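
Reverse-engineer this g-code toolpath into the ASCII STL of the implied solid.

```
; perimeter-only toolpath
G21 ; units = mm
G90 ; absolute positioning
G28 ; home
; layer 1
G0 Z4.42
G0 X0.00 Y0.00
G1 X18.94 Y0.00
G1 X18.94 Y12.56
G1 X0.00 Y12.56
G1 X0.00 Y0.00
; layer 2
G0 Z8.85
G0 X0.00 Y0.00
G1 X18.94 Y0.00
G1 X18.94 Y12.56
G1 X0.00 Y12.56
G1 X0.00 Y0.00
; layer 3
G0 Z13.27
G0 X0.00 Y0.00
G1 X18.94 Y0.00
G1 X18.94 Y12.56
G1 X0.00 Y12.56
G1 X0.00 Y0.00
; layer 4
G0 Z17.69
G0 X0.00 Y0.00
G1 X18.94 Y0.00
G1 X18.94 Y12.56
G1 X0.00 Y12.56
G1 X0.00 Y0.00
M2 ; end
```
solid part
  facet normal 0.0000 0.0000 -1.0000
    outer loop
      vertex 18.94 12.56 0.00
      vertex 18.94 0.00 0.00
      vertex 0.00 0.00 0.00
    endloop
  endfacet
  facet normal 0.0000 0.0000 -1.0000
    outer loop
      vertex 0.00 12.56 0.00
      vertex 18.94 12.56 0.00
      vertex 0.00 0.00 0.00
    endloop
  endfacet
  facet normal 0.0000 0.0000 1.0000
    outer loop
      vertex 0.00 0.00 17.69
      vertex 18.94 0.00 17.69
      vertex 18.94 12.56 17.69
    endloop
  endfacet
  facet normal 0.0000 0.0000 1.0000
    outer loop
      vertex 0.00 0.00 17.69
      vertex 18.94 12.56 17.69
      vertex 0.00 12.56 17.69
    endloop
  endfacet
  facet normal 0.0000 -1.0000 0.0000
    outer loop
      vertex 0.00 0.00 0.00
      vertex 18.94 0.00 0.00
      vertex 18.94 0.00 17.69
    endloop
  endfacet
  facet normal 0.0000 -1.0000 0.0000
    outer loop
      vertex 0.00 0.00 0.00
      vertex 18.94 0.00 17.69
      vertex 0.00 0.00 17.69
    endloop
  endfacet
  facet normal 0.0000 1.0000 0.0000
    outer loop
      vertex 18.94 12.56 17.69
      vertex 18.94 12.56 0.00
      vertex 0.00 12.56 0.00
    endloop
  endfacet
  facet normal 0.0000 1.0000 0.0000
    outer loop
      vertex 0.00 12.56 17.69
      vertex 18.94 12.56 17.69
      vertex 0.00 12.56 0.00
    endloop
  endfacet
  facet normal -1.0000 0.0000 0.0000
    outer loop
      vertex 0.00 12.56 17.69
      vertex 0.00 12.56 0.00
      vertex 0.00 0.00 0.00
    endloop
  endfacet
  facet normal -1.0000 0.0000 0.0000
    outer loop
      vertex 0.00 0.00 17.69
      vertex 0.00 12.56 17.69
      vertex 0.00 0.00 0.00
    endloop
  endfacet
  facet normal 1.0000 0.0000 0.0000
    outer loop
      vertex 18.94 0.00 0.00
      vertex 18.94 12.56 0.00
      vertex 18.94 12.56 17.69
    endloop
  endfacet
  facet normal 1.0000 0.0000 0.0000
    outer loop
      vertex 18.94 0.00 0.00
      vertex 18.94 12.56 17.69
      vertex 18.94 0.00 17.69
    endloop
  endfacet
endsolid part

The G0 Z moves step by Δz≈4.42 mm. Every layer's G1 loop is the same polygon, so the solid is a straight extrusion of it from z=0 to z≈17.7. Closing with flat bottom and top caps and triangulating gives 12 facets — a rectangular box, roughly 18.9 × 12.6 mm footprint and 17.7 mm tall.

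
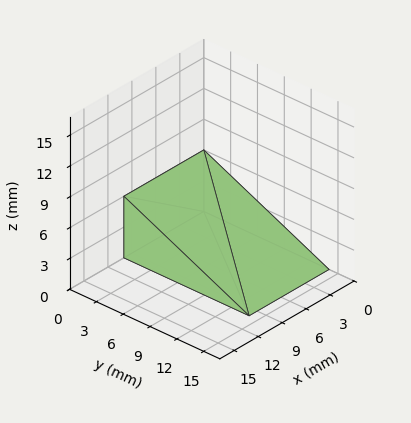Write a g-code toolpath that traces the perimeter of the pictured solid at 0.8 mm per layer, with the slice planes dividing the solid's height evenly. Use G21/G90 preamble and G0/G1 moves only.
Reading the render: the shape is a wedge (ramp): 10 × 14 mm base, rising to 6 mm along the y=0 edge and sloping linearly to z=0 at y=14 (dimensions read to the nearest mm from the axis ticks). For the g-code, the solid's height is divided into equal slices at the stated Δz and each level perimeter traced with G1 moves after a G0 lift.

; perimeter-only toolpath
G21 ; units = mm
G90 ; absolute positioning
G28 ; home
; layer 1
G0 Z0.8
G0 X0.0 Y0.0
G1 X10.0 Y0.0
G1 X10.0 Y12.2
G1 X0.0 Y12.2
G1 X0.0 Y0.0
; layer 2
G0 Z1.5
G0 X0.0 Y0.0
G1 X10.0 Y0.0
G1 X10.0 Y10.5
G1 X0.0 Y10.5
G1 X0.0 Y0.0
; layer 3
G0 Z2.2
G0 X0.0 Y0.0
G1 X10.0 Y0.0
G1 X10.0 Y8.8
G1 X0.0 Y8.8
G1 X0.0 Y0.0
; layer 4
G0 Z3.0
G0 X0.0 Y0.0
G1 X10.0 Y0.0
G1 X10.0 Y7.0
G1 X0.0 Y7.0
G1 X0.0 Y0.0
; layer 5
G0 Z3.8
G0 X0.0 Y0.0
G1 X10.0 Y0.0
G1 X10.0 Y5.2
G1 X0.0 Y5.2
G1 X0.0 Y0.0
; layer 6
G0 Z4.5
G0 X0.0 Y0.0
G1 X10.0 Y0.0
G1 X10.0 Y3.5
G1 X0.0 Y3.5
G1 X0.0 Y0.0
; layer 7
G0 Z5.2
G0 X0.0 Y0.0
G1 X10.0 Y0.0
G1 X10.0 Y1.8
G1 X0.0 Y1.8
G1 X0.0 Y0.0
M2 ; end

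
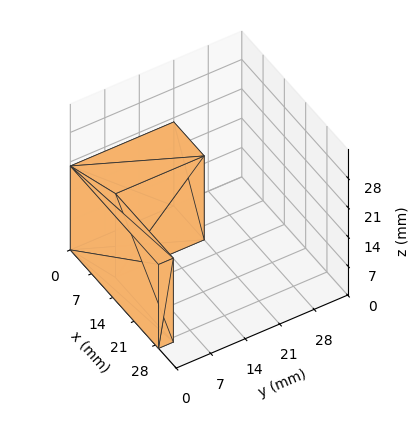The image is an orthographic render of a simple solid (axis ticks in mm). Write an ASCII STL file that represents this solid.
Reading the render: the shape is an L-shaped prism: outer 29 × 21 mm, arm thicknesses ≈ 3 mm (horizontal) and 10 mm (vertical), extruded 20 mm in z (dimensions read to the nearest mm from the axis ticks). For the STL, each face is triangulated and given an outward normal.

solid part
  facet normal 0.0000 0.0000 -1.0000
    outer loop
      vertex 29.00 3.00 0.00
      vertex 29.00 0.00 0.00
      vertex 0.00 0.00 0.00
    endloop
  endfacet
  facet normal 0.0000 0.0000 -1.0000
    outer loop
      vertex 10.00 3.00 0.00
      vertex 29.00 3.00 0.00
      vertex 0.00 0.00 0.00
    endloop
  endfacet
  facet normal 0.0000 0.0000 -1.0000
    outer loop
      vertex 10.00 21.00 0.00
      vertex 10.00 3.00 0.00
      vertex 0.00 0.00 0.00
    endloop
  endfacet
  facet normal 0.0000 0.0000 -1.0000
    outer loop
      vertex 0.00 21.00 0.00
      vertex 10.00 21.00 0.00
      vertex 0.00 0.00 0.00
    endloop
  endfacet
  facet normal 0.0000 0.0000 1.0000
    outer loop
      vertex 0.00 0.00 20.00
      vertex 29.00 0.00 20.00
      vertex 29.00 3.00 20.00
    endloop
  endfacet
  facet normal 0.0000 0.0000 1.0000
    outer loop
      vertex 0.00 0.00 20.00
      vertex 29.00 3.00 20.00
      vertex 10.00 3.00 20.00
    endloop
  endfacet
  facet normal 0.0000 0.0000 1.0000
    outer loop
      vertex 0.00 0.00 20.00
      vertex 10.00 3.00 20.00
      vertex 10.00 21.00 20.00
    endloop
  endfacet
  facet normal 0.0000 0.0000 1.0000
    outer loop
      vertex 0.00 0.00 20.00
      vertex 10.00 21.00 20.00
      vertex 0.00 21.00 20.00
    endloop
  endfacet
  facet normal 0.0000 -1.0000 0.0000
    outer loop
      vertex 0.00 0.00 0.00
      vertex 29.00 0.00 0.00
      vertex 29.00 0.00 20.00
    endloop
  endfacet
  facet normal 0.0000 -1.0000 0.0000
    outer loop
      vertex 0.00 0.00 0.00
      vertex 29.00 0.00 20.00
      vertex 0.00 0.00 20.00
    endloop
  endfacet
  facet normal 1.0000 0.0000 0.0000
    outer loop
      vertex 29.00 0.00 0.00
      vertex 29.00 3.00 0.00
      vertex 29.00 3.00 20.00
    endloop
  endfacet
  facet normal 1.0000 0.0000 0.0000
    outer loop
      vertex 29.00 0.00 0.00
      vertex 29.00 3.00 20.00
      vertex 29.00 0.00 20.00
    endloop
  endfacet
  facet normal 0.0000 1.0000 0.0000
    outer loop
      vertex 29.00 3.00 0.00
      vertex 10.00 3.00 0.00
      vertex 10.00 3.00 20.00
    endloop
  endfacet
  facet normal 0.0000 1.0000 0.0000
    outer loop
      vertex 29.00 3.00 0.00
      vertex 10.00 3.00 20.00
      vertex 29.00 3.00 20.00
    endloop
  endfacet
  facet normal 1.0000 0.0000 0.0000
    outer loop
      vertex 10.00 3.00 0.00
      vertex 10.00 21.00 0.00
      vertex 10.00 21.00 20.00
    endloop
  endfacet
  facet normal 1.0000 0.0000 0.0000
    outer loop
      vertex 10.00 3.00 0.00
      vertex 10.00 21.00 20.00
      vertex 10.00 3.00 20.00
    endloop
  endfacet
  facet normal 0.0000 1.0000 0.0000
    outer loop
      vertex 10.00 21.00 0.00
      vertex 0.00 21.00 0.00
      vertex 0.00 21.00 20.00
    endloop
  endfacet
  facet normal 0.0000 1.0000 0.0000
    outer loop
      vertex 10.00 21.00 0.00
      vertex 0.00 21.00 20.00
      vertex 10.00 21.00 20.00
    endloop
  endfacet
  facet normal -1.0000 0.0000 0.0000
    outer loop
      vertex 0.00 21.00 0.00
      vertex 0.00 0.00 0.00
      vertex 0.00 0.00 20.00
    endloop
  endfacet
  facet normal -1.0000 0.0000 0.0000
    outer loop
      vertex 0.00 21.00 0.00
      vertex 0.00 0.00 20.00
      vertex 0.00 21.00 20.00
    endloop
  endfacet
endsolid part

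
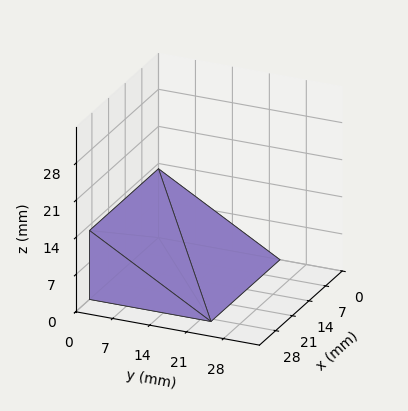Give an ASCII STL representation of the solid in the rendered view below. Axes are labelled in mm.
Reading the render: the shape is a wedge (ramp): 29 × 23 mm base, rising to 13 mm along the y=0 edge and sloping linearly to z=0 at y=23 (dimensions read to the nearest mm from the axis ticks). For the STL, each face is triangulated and given an outward normal.

solid part
  facet normal 0.0000 0.0000 -1.0000
    outer loop
      vertex 29.000 23.000 0.000
      vertex 29.000 0.000 0.000
      vertex 0.000 0.000 0.000
    endloop
  endfacet
  facet normal 0.0000 0.0000 -1.0000
    outer loop
      vertex 0.000 23.000 0.000
      vertex 29.000 23.000 0.000
      vertex 0.000 0.000 0.000
    endloop
  endfacet
  facet normal 0.0000 -1.0000 0.0000
    outer loop
      vertex 0.000 0.000 0.000
      vertex 29.000 0.000 0.000
      vertex 29.000 0.000 13.000
    endloop
  endfacet
  facet normal 0.0000 -1.0000 0.0000
    outer loop
      vertex 0.000 0.000 0.000
      vertex 29.000 0.000 13.000
      vertex 0.000 0.000 13.000
    endloop
  endfacet
  facet normal 0.0000 0.4921 0.8706
    outer loop
      vertex 0.000 0.000 13.000
      vertex 29.000 0.000 13.000
      vertex 29.000 23.000 0.000
    endloop
  endfacet
  facet normal 0.0000 0.4921 0.8706
    outer loop
      vertex 0.000 0.000 13.000
      vertex 29.000 23.000 0.000
      vertex 0.000 23.000 0.000
    endloop
  endfacet
  facet normal -1.0000 0.0000 0.0000
    outer loop
      vertex 0.000 0.000 13.000
      vertex 0.000 23.000 0.000
      vertex 0.000 0.000 0.000
    endloop
  endfacet
  facet normal 1.0000 0.0000 0.0000
    outer loop
      vertex 29.000 0.000 0.000
      vertex 29.000 23.000 0.000
      vertex 29.000 0.000 13.000
    endloop
  endfacet
endsolid part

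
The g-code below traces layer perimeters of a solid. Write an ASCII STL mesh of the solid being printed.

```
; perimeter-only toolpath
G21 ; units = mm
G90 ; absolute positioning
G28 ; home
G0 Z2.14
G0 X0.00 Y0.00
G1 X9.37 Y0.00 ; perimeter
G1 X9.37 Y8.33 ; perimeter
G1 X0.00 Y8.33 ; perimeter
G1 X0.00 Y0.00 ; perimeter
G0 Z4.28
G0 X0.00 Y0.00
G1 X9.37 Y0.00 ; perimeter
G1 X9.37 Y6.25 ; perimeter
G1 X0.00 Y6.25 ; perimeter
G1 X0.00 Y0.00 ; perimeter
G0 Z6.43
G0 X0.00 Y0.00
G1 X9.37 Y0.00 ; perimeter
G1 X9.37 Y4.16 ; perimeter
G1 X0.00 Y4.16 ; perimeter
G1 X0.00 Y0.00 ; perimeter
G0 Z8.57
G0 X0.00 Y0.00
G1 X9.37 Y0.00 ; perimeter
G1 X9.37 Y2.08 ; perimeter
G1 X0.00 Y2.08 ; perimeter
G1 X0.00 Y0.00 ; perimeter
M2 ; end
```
solid part
  facet normal 0.0000 0.0000 -1.0000
    outer loop
      vertex 9.37 10.41 0.00
      vertex 9.37 0.00 0.00
      vertex 0.00 0.00 0.00
    endloop
  endfacet
  facet normal 0.0000 0.0000 -1.0000
    outer loop
      vertex 0.00 10.41 0.00
      vertex 9.37 10.41 0.00
      vertex 0.00 0.00 0.00
    endloop
  endfacet
  facet normal 0.0000 -1.0000 0.0000
    outer loop
      vertex 0.00 0.00 0.00
      vertex 9.37 0.00 0.00
      vertex 9.37 0.00 10.71
    endloop
  endfacet
  facet normal 0.0000 -1.0000 0.0000
    outer loop
      vertex 0.00 0.00 0.00
      vertex 9.37 0.00 10.71
      vertex 0.00 0.00 10.71
    endloop
  endfacet
  facet normal 0.0000 0.7171 0.6970
    outer loop
      vertex 0.00 0.00 10.71
      vertex 9.37 0.00 10.71
      vertex 9.37 10.41 0.00
    endloop
  endfacet
  facet normal 0.0000 0.7171 0.6970
    outer loop
      vertex 0.00 0.00 10.71
      vertex 9.37 10.41 0.00
      vertex 0.00 10.41 0.00
    endloop
  endfacet
  facet normal -1.0000 0.0000 0.0000
    outer loop
      vertex 0.00 0.00 10.71
      vertex 0.00 10.41 0.00
      vertex 0.00 0.00 0.00
    endloop
  endfacet
  facet normal 1.0000 0.0000 0.0000
    outer loop
      vertex 9.37 0.00 0.00
      vertex 9.37 10.41 0.00
      vertex 9.37 0.00 10.71
    endloop
  endfacet
endsolid part

The G0 Z moves step by Δz≈2.14 mm. The G1 loops shrink linearly with z, so the solid tapers from its base footprint up to z≈10.7. Closing with a flat bottom cap and the tapered top and triangulating gives 8 facets — a wedge (ramp): 9.37 × 10.4 mm base, rising to 10.7 mm along the y=0 edge and sloping linearly to z=0 at y=10.4.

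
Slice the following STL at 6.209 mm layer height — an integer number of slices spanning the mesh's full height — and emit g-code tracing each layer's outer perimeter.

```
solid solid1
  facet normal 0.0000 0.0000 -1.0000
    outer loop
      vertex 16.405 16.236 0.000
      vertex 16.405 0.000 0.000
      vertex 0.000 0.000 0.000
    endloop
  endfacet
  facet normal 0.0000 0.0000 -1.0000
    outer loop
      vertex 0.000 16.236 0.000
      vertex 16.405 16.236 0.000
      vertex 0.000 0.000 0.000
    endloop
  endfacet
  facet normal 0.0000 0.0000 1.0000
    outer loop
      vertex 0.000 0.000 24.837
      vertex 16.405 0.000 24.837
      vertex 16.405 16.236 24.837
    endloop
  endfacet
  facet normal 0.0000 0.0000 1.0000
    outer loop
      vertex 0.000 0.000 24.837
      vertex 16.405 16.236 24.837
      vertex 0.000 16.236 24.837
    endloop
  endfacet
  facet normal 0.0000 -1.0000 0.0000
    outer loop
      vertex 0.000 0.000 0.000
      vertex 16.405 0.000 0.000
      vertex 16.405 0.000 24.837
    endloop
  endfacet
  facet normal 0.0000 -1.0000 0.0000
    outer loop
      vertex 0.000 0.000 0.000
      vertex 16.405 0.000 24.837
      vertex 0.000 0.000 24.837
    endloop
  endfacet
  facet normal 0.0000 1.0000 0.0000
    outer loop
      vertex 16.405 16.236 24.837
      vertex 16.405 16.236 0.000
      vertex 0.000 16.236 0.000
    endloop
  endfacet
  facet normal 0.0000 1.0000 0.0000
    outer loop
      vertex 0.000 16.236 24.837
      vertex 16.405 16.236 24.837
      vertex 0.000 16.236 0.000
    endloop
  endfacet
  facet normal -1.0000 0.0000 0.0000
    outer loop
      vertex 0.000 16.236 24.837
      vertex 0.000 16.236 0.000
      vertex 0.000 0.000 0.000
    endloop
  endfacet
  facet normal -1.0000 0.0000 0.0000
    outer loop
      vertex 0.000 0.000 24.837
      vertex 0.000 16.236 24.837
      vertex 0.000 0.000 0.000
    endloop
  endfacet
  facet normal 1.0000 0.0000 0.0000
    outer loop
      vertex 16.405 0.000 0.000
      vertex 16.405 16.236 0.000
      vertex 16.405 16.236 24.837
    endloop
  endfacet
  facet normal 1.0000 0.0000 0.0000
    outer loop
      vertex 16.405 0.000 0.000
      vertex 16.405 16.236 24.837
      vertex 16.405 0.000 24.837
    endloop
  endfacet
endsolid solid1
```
; perimeter-only toolpath
G21 ; units = mm
G90 ; absolute positioning
G28 ; home
; layer 1
G0 Z6.209
G0 X0.000 Y0.000
G1 X16.405 Y0.000
G1 X16.405 Y16.236
G1 X0.000 Y16.236
G1 X0.000 Y0.000
; layer 2
G0 Z12.418
G0 X0.000 Y0.000
G1 X16.405 Y0.000
G1 X16.405 Y16.236
G1 X0.000 Y16.236
G1 X0.000 Y0.000
; layer 3
G0 Z18.628
G0 X0.000 Y0.000
G1 X16.405 Y0.000
G1 X16.405 Y16.236
G1 X0.000 Y16.236
G1 X0.000 Y0.000
; layer 4
G0 Z24.837
G0 X0.000 Y0.000
G1 X16.405 Y0.000
G1 X16.405 Y16.236
G1 X0.000 Y16.236
G1 X0.000 Y0.000
M2 ; end

The solid is a rectangular box, roughly 16.4 × 16.2 mm footprint and 24.8 mm tall. Slicing at Δz = 6.209 mm — 4 equal slices spanning the solid's height, so layer i sits at z = i·h/4 — gives 4 non-empty perimeters. Each is a 4-segment closed polygon; G0 lifts to the layer z and rapids to the start vertex, then G1 traces the edges.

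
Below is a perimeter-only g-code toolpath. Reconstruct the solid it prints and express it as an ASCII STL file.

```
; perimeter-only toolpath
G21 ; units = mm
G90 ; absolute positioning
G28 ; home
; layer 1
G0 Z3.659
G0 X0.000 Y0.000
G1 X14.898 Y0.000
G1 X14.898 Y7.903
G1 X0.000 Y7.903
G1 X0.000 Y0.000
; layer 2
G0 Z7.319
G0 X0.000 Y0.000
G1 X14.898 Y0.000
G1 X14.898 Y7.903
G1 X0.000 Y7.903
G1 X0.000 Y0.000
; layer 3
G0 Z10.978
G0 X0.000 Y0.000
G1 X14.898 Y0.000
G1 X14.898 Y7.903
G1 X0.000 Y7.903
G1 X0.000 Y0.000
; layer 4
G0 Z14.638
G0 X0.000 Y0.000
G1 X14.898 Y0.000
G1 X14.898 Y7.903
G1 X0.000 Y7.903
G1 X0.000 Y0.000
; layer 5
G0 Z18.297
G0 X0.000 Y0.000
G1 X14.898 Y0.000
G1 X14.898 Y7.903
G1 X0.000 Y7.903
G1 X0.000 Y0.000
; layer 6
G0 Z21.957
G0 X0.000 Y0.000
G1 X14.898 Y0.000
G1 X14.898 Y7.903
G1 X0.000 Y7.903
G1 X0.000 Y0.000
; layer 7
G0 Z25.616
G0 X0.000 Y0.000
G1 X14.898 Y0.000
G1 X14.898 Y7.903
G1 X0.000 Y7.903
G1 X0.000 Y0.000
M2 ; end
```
solid part
  facet normal 0.0000 0.0000 -1.0000
    outer loop
      vertex 14.898 7.903 0.000
      vertex 14.898 0.000 0.000
      vertex 0.000 0.000 0.000
    endloop
  endfacet
  facet normal 0.0000 0.0000 -1.0000
    outer loop
      vertex 0.000 7.903 0.000
      vertex 14.898 7.903 0.000
      vertex 0.000 0.000 0.000
    endloop
  endfacet
  facet normal 0.0000 0.0000 1.0000
    outer loop
      vertex 0.000 0.000 25.616
      vertex 14.898 0.000 25.616
      vertex 14.898 7.903 25.616
    endloop
  endfacet
  facet normal 0.0000 0.0000 1.0000
    outer loop
      vertex 0.000 0.000 25.616
      vertex 14.898 7.903 25.616
      vertex 0.000 7.903 25.616
    endloop
  endfacet
  facet normal 0.0000 -1.0000 0.0000
    outer loop
      vertex 0.000 0.000 0.000
      vertex 14.898 0.000 0.000
      vertex 14.898 0.000 25.616
    endloop
  endfacet
  facet normal 0.0000 -1.0000 0.0000
    outer loop
      vertex 0.000 0.000 0.000
      vertex 14.898 0.000 25.616
      vertex 0.000 0.000 25.616
    endloop
  endfacet
  facet normal 0.0000 1.0000 0.0000
    outer loop
      vertex 14.898 7.903 25.616
      vertex 14.898 7.903 0.000
      vertex 0.000 7.903 0.000
    endloop
  endfacet
  facet normal 0.0000 1.0000 0.0000
    outer loop
      vertex 0.000 7.903 25.616
      vertex 14.898 7.903 25.616
      vertex 0.000 7.903 0.000
    endloop
  endfacet
  facet normal -1.0000 0.0000 0.0000
    outer loop
      vertex 0.000 7.903 25.616
      vertex 0.000 7.903 0.000
      vertex 0.000 0.000 0.000
    endloop
  endfacet
  facet normal -1.0000 0.0000 0.0000
    outer loop
      vertex 0.000 0.000 25.616
      vertex 0.000 7.903 25.616
      vertex 0.000 0.000 0.000
    endloop
  endfacet
  facet normal 1.0000 0.0000 0.0000
    outer loop
      vertex 14.898 0.000 0.000
      vertex 14.898 7.903 0.000
      vertex 14.898 7.903 25.616
    endloop
  endfacet
  facet normal 1.0000 0.0000 0.0000
    outer loop
      vertex 14.898 0.000 0.000
      vertex 14.898 7.903 25.616
      vertex 14.898 0.000 25.616
    endloop
  endfacet
endsolid part

The G0 Z moves step by Δz≈3.659 mm. Every layer's G1 loop is the same polygon, so the solid is a straight extrusion of it from z=0 to z≈25.6. Closing with flat bottom and top caps and triangulating gives 12 facets — a rectangular box, roughly 14.9 × 7.9 mm footprint and 25.6 mm tall.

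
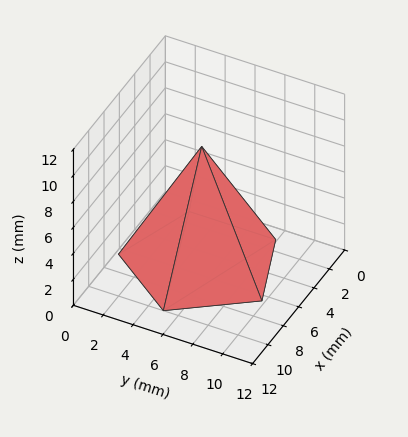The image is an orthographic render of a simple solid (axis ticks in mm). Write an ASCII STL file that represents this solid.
Reading the render: the shape is a regular 5-sided pyramid, base circumscribed radius ≈ 5 mm, apex at z ≈ 9 mm (dimensions read to the nearest mm from the axis ticks). For the STL, each face is triangulated and given an outward normal.

solid part
  facet normal 0.0000 0.0000 -1.0000
    outer loop
      vertex 1.0 7.9 0.0
      vertex 6.5 9.8 0.0
      vertex 10.0 5.0 0.0
    endloop
  endfacet
  facet normal 0.0000 0.0000 -1.0000
    outer loop
      vertex 1.0 2.1 0.0
      vertex 1.0 7.9 0.0
      vertex 10.0 5.0 0.0
    endloop
  endfacet
  facet normal 0.0000 0.0000 -1.0000
    outer loop
      vertex 6.5 0.2 0.0
      vertex 1.0 2.1 0.0
      vertex 10.0 5.0 0.0
    endloop
  endfacet
  facet normal 0.7371 0.5375 0.4095
    outer loop
      vertex 10.0 5.0 0.0
      vertex 6.5 9.8 0.0
      vertex 5.0 5.0 9.0
    endloop
  endfacet
  facet normal -0.2978 0.8620 0.4101
    outer loop
      vertex 6.5 9.8 0.0
      vertex 1.0 7.9 0.0
      vertex 5.0 5.0 9.0
    endloop
  endfacet
  facet normal -0.9138 0.0000 0.4061
    outer loop
      vertex 1.0 7.9 0.0
      vertex 1.0 2.1 0.0
      vertex 5.0 5.0 9.0
    endloop
  endfacet
  facet normal -0.2978 -0.8620 0.4101
    outer loop
      vertex 1.0 2.1 0.0
      vertex 6.5 0.2 0.0
      vertex 5.0 5.0 9.0
    endloop
  endfacet
  facet normal 0.7371 -0.5375 0.4095
    outer loop
      vertex 6.5 0.2 0.0
      vertex 10.0 5.0 0.0
      vertex 5.0 5.0 9.0
    endloop
  endfacet
endsolid part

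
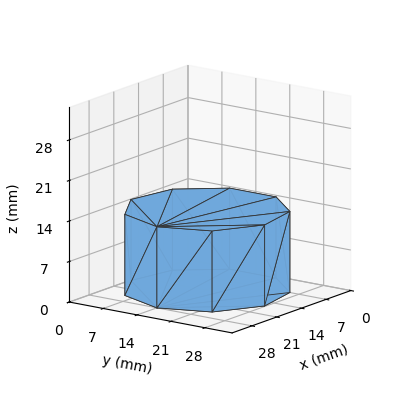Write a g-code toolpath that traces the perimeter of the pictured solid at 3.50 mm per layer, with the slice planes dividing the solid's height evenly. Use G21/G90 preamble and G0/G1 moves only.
Reading the render: the shape is a regular 9-sided prism (a cylinder approximated with 9 flat sides), circumscribed radius ≈ 14 mm, height ≈ 14 mm (dimensions read to the nearest mm from the axis ticks). For the g-code, the solid's height is divided into equal slices at the stated Δz and each level perimeter traced with G1 moves after a G0 lift.

; perimeter-only toolpath
G21 ; units = mm
G90 ; absolute positioning
G28 ; home
; layer 1
G0 Z3.50
G0 X28.00 Y14.00
G1 X24.72 Y23.00
G1 X16.43 Y27.79
G1 X7.00 Y26.12
G1 X0.84 Y18.79
G1 X0.84 Y9.21
G1 X7.00 Y1.88
G1 X16.43 Y0.21
G1 X24.72 Y5.00
G1 X28.00 Y14.00
; layer 2
G0 Z7.00
G0 X28.00 Y14.00
G1 X24.72 Y23.00
G1 X16.43 Y27.79
G1 X7.00 Y26.12
G1 X0.84 Y18.79
G1 X0.84 Y9.21
G1 X7.00 Y1.88
G1 X16.43 Y0.21
G1 X24.72 Y5.00
G1 X28.00 Y14.00
; layer 3
G0 Z10.50
G0 X28.00 Y14.00
G1 X24.72 Y23.00
G1 X16.43 Y27.79
G1 X7.00 Y26.12
G1 X0.84 Y18.79
G1 X0.84 Y9.21
G1 X7.00 Y1.88
G1 X16.43 Y0.21
G1 X24.72 Y5.00
G1 X28.00 Y14.00
; layer 4
G0 Z14.00
G0 X28.00 Y14.00
G1 X24.72 Y23.00
G1 X16.43 Y27.79
G1 X7.00 Y26.12
G1 X0.84 Y18.79
G1 X0.84 Y9.21
G1 X7.00 Y1.88
G1 X16.43 Y0.21
G1 X24.72 Y5.00
G1 X28.00 Y14.00
M2 ; end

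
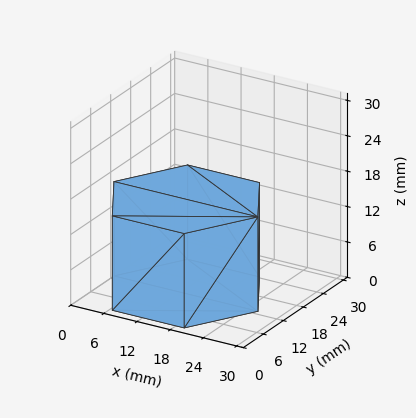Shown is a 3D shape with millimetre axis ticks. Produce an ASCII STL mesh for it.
Reading the render: the shape is a regular 6-sided prism (a cylinder approximated with 6 flat sides), circumscribed radius ≈ 13 mm, height ≈ 16 mm (dimensions read to the nearest mm from the axis ticks). For the STL, each face is triangulated and given an outward normal.

solid part
  facet normal 0.0000 0.0000 -1.0000
    outer loop
      vertex 6.5 24.3 0.0
      vertex 19.5 24.3 0.0
      vertex 26.0 13.0 0.0
    endloop
  endfacet
  facet normal 0.0000 0.0000 -1.0000
    outer loop
      vertex 0.0 13.0 0.0
      vertex 6.5 24.3 0.0
      vertex 26.0 13.0 0.0
    endloop
  endfacet
  facet normal 0.0000 0.0000 -1.0000
    outer loop
      vertex 6.5 1.7 0.0
      vertex 0.0 13.0 0.0
      vertex 26.0 13.0 0.0
    endloop
  endfacet
  facet normal 0.0000 0.0000 -1.0000
    outer loop
      vertex 19.5 1.7 0.0
      vertex 6.5 1.7 0.0
      vertex 26.0 13.0 0.0
    endloop
  endfacet
  facet normal 0.0000 0.0000 1.0000
    outer loop
      vertex 26.0 13.0 16.0
      vertex 19.5 24.3 16.0
      vertex 6.5 24.3 16.0
    endloop
  endfacet
  facet normal 0.0000 0.0000 1.0000
    outer loop
      vertex 26.0 13.0 16.0
      vertex 6.5 24.3 16.0
      vertex 0.0 13.0 16.0
    endloop
  endfacet
  facet normal 0.0000 0.0000 1.0000
    outer loop
      vertex 26.0 13.0 16.0
      vertex 0.0 13.0 16.0
      vertex 6.5 1.7 16.0
    endloop
  endfacet
  facet normal 0.0000 0.0000 1.0000
    outer loop
      vertex 26.0 13.0 16.0
      vertex 6.5 1.7 16.0
      vertex 19.5 1.7 16.0
    endloop
  endfacet
  facet normal 0.8668 0.4986 0.0000
    outer loop
      vertex 26.0 13.0 0.0
      vertex 19.5 24.3 0.0
      vertex 19.5 24.3 16.0
    endloop
  endfacet
  facet normal 0.8668 0.4986 0.0000
    outer loop
      vertex 26.0 13.0 0.0
      vertex 19.5 24.3 16.0
      vertex 26.0 13.0 16.0
    endloop
  endfacet
  facet normal 0.0000 1.0000 0.0000
    outer loop
      vertex 19.5 24.3 0.0
      vertex 6.5 24.3 0.0
      vertex 6.5 24.3 16.0
    endloop
  endfacet
  facet normal 0.0000 1.0000 0.0000
    outer loop
      vertex 19.5 24.3 0.0
      vertex 6.5 24.3 16.0
      vertex 19.5 24.3 16.0
    endloop
  endfacet
  facet normal -0.8668 0.4986 0.0000
    outer loop
      vertex 6.5 24.3 0.0
      vertex 0.0 13.0 0.0
      vertex 0.0 13.0 16.0
    endloop
  endfacet
  facet normal -0.8668 0.4986 0.0000
    outer loop
      vertex 6.5 24.3 0.0
      vertex 0.0 13.0 16.0
      vertex 6.5 24.3 16.0
    endloop
  endfacet
  facet normal -0.8668 -0.4986 0.0000
    outer loop
      vertex 0.0 13.0 0.0
      vertex 6.5 1.7 0.0
      vertex 6.5 1.7 16.0
    endloop
  endfacet
  facet normal -0.8668 -0.4986 0.0000
    outer loop
      vertex 0.0 13.0 0.0
      vertex 6.5 1.7 16.0
      vertex 0.0 13.0 16.0
    endloop
  endfacet
  facet normal 0.0000 -1.0000 0.0000
    outer loop
      vertex 6.5 1.7 0.0
      vertex 19.5 1.7 0.0
      vertex 19.5 1.7 16.0
    endloop
  endfacet
  facet normal 0.0000 -1.0000 0.0000
    outer loop
      vertex 6.5 1.7 0.0
      vertex 19.5 1.7 16.0
      vertex 6.5 1.7 16.0
    endloop
  endfacet
  facet normal 0.8668 -0.4986 0.0000
    outer loop
      vertex 19.5 1.7 0.0
      vertex 26.0 13.0 0.0
      vertex 26.0 13.0 16.0
    endloop
  endfacet
  facet normal 0.8668 -0.4986 0.0000
    outer loop
      vertex 19.5 1.7 0.0
      vertex 26.0 13.0 16.0
      vertex 19.5 1.7 16.0
    endloop
  endfacet
endsolid part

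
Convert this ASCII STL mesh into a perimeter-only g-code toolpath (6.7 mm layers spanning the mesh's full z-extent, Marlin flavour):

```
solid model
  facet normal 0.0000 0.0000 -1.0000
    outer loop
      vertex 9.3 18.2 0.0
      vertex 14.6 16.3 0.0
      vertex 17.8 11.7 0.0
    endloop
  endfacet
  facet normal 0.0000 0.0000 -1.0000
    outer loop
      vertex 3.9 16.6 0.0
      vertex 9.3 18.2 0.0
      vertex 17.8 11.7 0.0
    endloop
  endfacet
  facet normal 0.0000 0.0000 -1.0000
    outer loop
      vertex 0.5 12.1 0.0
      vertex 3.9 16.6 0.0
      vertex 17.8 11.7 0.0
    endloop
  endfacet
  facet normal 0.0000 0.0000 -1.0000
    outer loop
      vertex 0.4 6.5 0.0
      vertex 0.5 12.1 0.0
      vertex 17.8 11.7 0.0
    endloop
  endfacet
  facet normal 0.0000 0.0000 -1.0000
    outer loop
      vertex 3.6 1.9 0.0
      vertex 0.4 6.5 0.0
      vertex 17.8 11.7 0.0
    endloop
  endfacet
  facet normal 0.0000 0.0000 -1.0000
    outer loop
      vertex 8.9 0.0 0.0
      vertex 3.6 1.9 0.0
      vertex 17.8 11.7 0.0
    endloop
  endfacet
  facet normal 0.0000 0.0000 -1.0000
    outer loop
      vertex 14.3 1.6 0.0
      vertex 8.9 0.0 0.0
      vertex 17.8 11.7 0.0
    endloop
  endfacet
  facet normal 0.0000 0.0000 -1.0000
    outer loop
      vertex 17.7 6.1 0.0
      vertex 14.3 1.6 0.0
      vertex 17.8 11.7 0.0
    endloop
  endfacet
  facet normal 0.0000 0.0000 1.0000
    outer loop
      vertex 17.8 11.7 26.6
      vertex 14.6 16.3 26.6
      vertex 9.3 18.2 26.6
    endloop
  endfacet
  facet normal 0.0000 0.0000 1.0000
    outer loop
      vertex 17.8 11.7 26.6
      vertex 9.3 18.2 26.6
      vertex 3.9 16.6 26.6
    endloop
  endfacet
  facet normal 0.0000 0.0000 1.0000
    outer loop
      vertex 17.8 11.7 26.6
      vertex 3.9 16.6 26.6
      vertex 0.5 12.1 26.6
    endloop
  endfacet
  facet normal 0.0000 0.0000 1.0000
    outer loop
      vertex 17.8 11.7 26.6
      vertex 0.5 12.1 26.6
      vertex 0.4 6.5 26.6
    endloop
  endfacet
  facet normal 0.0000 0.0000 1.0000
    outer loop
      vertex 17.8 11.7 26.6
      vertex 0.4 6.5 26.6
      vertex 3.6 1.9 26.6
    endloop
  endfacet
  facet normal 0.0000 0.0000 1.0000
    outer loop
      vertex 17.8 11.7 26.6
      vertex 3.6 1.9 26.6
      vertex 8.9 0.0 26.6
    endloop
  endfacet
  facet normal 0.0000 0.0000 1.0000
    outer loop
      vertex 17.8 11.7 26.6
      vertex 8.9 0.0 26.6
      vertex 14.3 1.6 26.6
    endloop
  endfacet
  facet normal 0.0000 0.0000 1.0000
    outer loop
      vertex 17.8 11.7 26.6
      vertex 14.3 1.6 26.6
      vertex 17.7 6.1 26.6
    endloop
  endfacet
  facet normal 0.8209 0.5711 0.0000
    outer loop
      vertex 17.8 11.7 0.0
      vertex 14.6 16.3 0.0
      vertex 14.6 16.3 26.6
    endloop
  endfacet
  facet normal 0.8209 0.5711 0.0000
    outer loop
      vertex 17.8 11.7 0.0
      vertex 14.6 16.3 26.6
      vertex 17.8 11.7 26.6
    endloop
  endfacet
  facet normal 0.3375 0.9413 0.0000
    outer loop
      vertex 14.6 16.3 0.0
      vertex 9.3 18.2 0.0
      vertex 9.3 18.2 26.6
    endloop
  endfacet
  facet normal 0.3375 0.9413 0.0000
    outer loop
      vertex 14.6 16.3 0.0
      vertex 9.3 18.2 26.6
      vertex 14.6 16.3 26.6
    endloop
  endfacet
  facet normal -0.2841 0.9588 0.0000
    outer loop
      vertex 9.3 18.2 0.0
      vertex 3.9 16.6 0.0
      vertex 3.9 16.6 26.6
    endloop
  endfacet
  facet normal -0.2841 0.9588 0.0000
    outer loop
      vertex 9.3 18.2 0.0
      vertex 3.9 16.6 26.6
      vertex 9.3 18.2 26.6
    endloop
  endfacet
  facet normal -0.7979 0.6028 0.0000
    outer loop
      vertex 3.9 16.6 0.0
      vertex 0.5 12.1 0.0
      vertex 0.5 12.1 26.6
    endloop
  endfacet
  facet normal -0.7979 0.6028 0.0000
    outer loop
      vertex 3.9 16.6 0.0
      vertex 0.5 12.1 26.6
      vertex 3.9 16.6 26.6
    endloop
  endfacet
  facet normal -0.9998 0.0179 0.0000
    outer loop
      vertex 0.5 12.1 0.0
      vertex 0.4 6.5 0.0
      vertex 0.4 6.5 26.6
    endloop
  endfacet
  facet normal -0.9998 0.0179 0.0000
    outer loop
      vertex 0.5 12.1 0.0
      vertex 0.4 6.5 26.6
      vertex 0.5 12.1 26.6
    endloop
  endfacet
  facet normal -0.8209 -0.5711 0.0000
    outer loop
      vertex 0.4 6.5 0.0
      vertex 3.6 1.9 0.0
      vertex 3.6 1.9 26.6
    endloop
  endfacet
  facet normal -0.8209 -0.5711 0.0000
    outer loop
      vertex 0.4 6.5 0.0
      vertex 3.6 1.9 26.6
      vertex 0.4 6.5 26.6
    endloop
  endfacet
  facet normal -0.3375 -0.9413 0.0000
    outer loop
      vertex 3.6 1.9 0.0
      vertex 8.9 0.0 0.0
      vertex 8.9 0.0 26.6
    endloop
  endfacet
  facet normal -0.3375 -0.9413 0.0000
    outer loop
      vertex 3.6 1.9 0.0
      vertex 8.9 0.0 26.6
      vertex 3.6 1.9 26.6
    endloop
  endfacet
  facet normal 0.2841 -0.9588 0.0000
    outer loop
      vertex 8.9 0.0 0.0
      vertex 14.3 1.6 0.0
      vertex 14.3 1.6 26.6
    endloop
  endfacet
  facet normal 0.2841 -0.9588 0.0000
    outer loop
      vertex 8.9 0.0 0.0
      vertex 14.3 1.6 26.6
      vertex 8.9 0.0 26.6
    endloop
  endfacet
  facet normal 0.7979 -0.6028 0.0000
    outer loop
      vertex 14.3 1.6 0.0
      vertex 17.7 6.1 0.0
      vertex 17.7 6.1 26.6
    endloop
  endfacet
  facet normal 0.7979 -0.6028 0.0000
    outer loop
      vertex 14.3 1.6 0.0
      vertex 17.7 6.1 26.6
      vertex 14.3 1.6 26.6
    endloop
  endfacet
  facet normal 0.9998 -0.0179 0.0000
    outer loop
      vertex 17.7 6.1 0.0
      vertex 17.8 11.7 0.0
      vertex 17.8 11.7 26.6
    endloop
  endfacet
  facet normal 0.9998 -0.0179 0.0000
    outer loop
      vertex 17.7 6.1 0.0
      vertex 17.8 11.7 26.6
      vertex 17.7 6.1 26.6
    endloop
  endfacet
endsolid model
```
; perimeter-only toolpath
G21 ; units = mm
G90 ; absolute positioning
G28 ; home
; layer 1
G0 Z6.7
G0 X17.8 Y11.7
G1 X14.6 Y16.3
G1 X9.3 Y18.2
G1 X3.9 Y16.6
G1 X0.5 Y12.1
G1 X0.4 Y6.5
G1 X3.6 Y1.9
G1 X8.9 Y0.0
G1 X14.3 Y1.6
G1 X17.7 Y6.1
G1 X17.8 Y11.7
; layer 2
G0 Z13.3
G0 X17.8 Y11.7
G1 X14.6 Y16.3
G1 X9.3 Y18.2
G1 X3.9 Y16.6
G1 X0.5 Y12.1
G1 X0.4 Y6.5
G1 X3.6 Y1.9
G1 X8.9 Y0.0
G1 X14.3 Y1.6
G1 X17.7 Y6.1
G1 X17.8 Y11.7
; layer 3
G0 Z20.0
G0 X17.8 Y11.7
G1 X14.6 Y16.3
G1 X9.3 Y18.2
G1 X3.9 Y16.6
G1 X0.5 Y12.1
G1 X0.4 Y6.5
G1 X3.6 Y1.9
G1 X8.9 Y0.0
G1 X14.3 Y1.6
G1 X17.7 Y6.1
G1 X17.8 Y11.7
; layer 4
G0 Z26.6
G0 X17.8 Y11.7
G1 X14.6 Y16.3
G1 X9.3 Y18.2
G1 X3.9 Y16.6
G1 X0.5 Y12.1
G1 X0.4 Y6.5
G1 X3.6 Y1.9
G1 X8.9 Y0.0
G1 X14.3 Y1.6
G1 X17.7 Y6.1
G1 X17.8 Y11.7
M2 ; end

The solid is a regular 10-sided prism (a cylinder approximated with 10 flat sides), circumscribed radius ≈ 9.1 mm, height ≈ 26.6 mm. Slicing at Δz = 6.7 mm — 4 equal slices spanning the solid's height, so layer i sits at z = i·h/4 — gives 4 non-empty perimeters. Each is a 10-segment closed polygon; G0 lifts to the layer z and rapids to the start vertex, then G1 traces the edges.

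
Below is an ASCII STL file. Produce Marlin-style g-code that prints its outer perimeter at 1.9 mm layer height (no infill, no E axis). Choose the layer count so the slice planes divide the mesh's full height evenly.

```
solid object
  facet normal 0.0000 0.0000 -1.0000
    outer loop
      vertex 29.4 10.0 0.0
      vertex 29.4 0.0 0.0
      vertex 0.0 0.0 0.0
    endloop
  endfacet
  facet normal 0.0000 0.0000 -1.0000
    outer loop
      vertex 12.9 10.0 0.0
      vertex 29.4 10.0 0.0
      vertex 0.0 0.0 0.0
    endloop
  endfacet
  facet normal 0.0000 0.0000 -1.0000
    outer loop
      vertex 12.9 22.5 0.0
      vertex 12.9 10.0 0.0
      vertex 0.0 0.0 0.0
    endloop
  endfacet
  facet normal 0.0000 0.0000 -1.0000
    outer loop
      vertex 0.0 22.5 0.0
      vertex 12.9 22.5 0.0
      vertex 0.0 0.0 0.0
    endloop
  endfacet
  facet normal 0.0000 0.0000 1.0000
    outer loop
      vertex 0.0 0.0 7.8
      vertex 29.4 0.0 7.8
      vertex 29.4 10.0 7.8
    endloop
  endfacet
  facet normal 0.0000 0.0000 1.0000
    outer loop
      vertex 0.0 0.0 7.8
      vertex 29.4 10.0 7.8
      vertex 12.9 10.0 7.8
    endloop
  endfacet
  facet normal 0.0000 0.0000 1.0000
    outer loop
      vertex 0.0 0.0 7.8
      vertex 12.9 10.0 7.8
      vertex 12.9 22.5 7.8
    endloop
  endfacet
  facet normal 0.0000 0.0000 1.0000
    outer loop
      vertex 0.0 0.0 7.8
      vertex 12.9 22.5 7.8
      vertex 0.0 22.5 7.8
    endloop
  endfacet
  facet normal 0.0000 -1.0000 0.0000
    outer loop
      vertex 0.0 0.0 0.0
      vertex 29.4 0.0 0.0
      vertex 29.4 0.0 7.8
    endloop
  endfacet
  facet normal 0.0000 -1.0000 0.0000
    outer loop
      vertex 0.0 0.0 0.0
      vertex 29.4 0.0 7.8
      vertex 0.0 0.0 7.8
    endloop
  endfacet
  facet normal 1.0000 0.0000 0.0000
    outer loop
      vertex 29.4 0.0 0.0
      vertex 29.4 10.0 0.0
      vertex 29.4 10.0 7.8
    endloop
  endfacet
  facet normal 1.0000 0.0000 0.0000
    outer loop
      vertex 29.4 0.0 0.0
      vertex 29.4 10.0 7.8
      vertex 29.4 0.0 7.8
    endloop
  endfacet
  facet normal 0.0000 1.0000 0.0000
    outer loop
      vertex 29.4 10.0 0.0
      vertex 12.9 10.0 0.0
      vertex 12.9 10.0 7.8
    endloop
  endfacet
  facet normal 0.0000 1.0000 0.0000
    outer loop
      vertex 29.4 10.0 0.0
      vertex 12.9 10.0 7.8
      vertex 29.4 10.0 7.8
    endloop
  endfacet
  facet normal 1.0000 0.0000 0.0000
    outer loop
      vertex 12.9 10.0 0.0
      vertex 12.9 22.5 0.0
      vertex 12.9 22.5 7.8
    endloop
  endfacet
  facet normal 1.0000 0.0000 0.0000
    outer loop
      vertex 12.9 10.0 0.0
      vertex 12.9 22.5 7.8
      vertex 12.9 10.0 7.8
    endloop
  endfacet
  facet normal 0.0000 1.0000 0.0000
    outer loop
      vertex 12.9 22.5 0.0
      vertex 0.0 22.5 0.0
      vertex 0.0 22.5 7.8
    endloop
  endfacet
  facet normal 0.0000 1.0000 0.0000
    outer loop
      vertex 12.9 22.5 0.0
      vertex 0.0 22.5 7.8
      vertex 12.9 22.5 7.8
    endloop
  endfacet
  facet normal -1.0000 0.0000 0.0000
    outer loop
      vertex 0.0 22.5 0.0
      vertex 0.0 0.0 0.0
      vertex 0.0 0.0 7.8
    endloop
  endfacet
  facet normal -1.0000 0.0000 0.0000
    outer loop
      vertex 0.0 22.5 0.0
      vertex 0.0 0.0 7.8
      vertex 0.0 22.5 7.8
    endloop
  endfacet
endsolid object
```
; perimeter-only toolpath
G21 ; units = mm
G90 ; absolute positioning
G28 ; home
; layer 1
G0 Z1.9
G0 X0.0 Y0.0
G1 X29.4 Y0.0
G1 X29.4 Y10.0
G1 X12.9 Y10.0
G1 X12.9 Y22.5
G1 X0.0 Y22.5
G1 X0.0 Y0.0
; layer 2
G0 Z3.9
G0 X0.0 Y0.0
G1 X29.4 Y0.0
G1 X29.4 Y10.0
G1 X12.9 Y10.0
G1 X12.9 Y22.5
G1 X0.0 Y22.5
G1 X0.0 Y0.0
; layer 3
G0 Z5.8
G0 X0.0 Y0.0
G1 X29.4 Y0.0
G1 X29.4 Y10.0
G1 X12.9 Y10.0
G1 X12.9 Y22.5
G1 X0.0 Y22.5
G1 X0.0 Y0.0
; layer 4
G0 Z7.8
G0 X0.0 Y0.0
G1 X29.4 Y0.0
G1 X29.4 Y10.0
G1 X12.9 Y10.0
G1 X12.9 Y22.5
G1 X0.0 Y22.5
G1 X0.0 Y0.0
M2 ; end

The solid is an L-shaped prism: outer 29.4 × 22.5 mm, arm thicknesses ≈ 10 mm (horizontal) and 12.9 mm (vertical), extruded 7.8 mm in z. Slicing at Δz = 1.9 mm — 4 equal slices spanning the solid's height, so layer i sits at z = i·h/4 — gives 4 non-empty perimeters. Each is a 6-segment closed polygon; G0 lifts to the layer z and rapids to the start vertex, then G1 traces the edges.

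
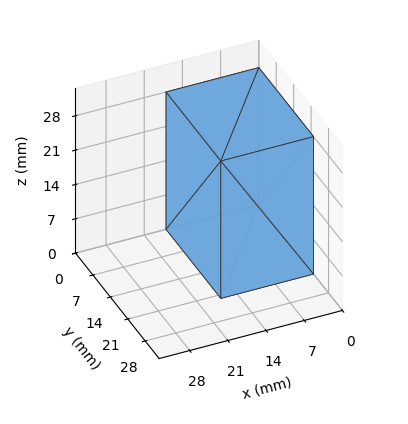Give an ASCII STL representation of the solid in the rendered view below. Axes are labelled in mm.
Reading the render: the shape is a rectangular box, roughly 17 × 22 mm footprint and 28 mm tall (dimensions read to the nearest mm from the axis ticks). For the STL, each face is triangulated and given an outward normal.

solid part
  facet normal 0.0000 0.0000 -1.0000
    outer loop
      vertex 17.0 22.0 0.0
      vertex 17.0 0.0 0.0
      vertex 0.0 0.0 0.0
    endloop
  endfacet
  facet normal 0.0000 0.0000 -1.0000
    outer loop
      vertex 0.0 22.0 0.0
      vertex 17.0 22.0 0.0
      vertex 0.0 0.0 0.0
    endloop
  endfacet
  facet normal 0.0000 0.0000 1.0000
    outer loop
      vertex 0.0 0.0 28.0
      vertex 17.0 0.0 28.0
      vertex 17.0 22.0 28.0
    endloop
  endfacet
  facet normal 0.0000 0.0000 1.0000
    outer loop
      vertex 0.0 0.0 28.0
      vertex 17.0 22.0 28.0
      vertex 0.0 22.0 28.0
    endloop
  endfacet
  facet normal 0.0000 -1.0000 0.0000
    outer loop
      vertex 0.0 0.0 0.0
      vertex 17.0 0.0 0.0
      vertex 17.0 0.0 28.0
    endloop
  endfacet
  facet normal 0.0000 -1.0000 0.0000
    outer loop
      vertex 0.0 0.0 0.0
      vertex 17.0 0.0 28.0
      vertex 0.0 0.0 28.0
    endloop
  endfacet
  facet normal 0.0000 1.0000 0.0000
    outer loop
      vertex 17.0 22.0 28.0
      vertex 17.0 22.0 0.0
      vertex 0.0 22.0 0.0
    endloop
  endfacet
  facet normal 0.0000 1.0000 0.0000
    outer loop
      vertex 0.0 22.0 28.0
      vertex 17.0 22.0 28.0
      vertex 0.0 22.0 0.0
    endloop
  endfacet
  facet normal -1.0000 0.0000 0.0000
    outer loop
      vertex 0.0 22.0 28.0
      vertex 0.0 22.0 0.0
      vertex 0.0 0.0 0.0
    endloop
  endfacet
  facet normal -1.0000 0.0000 0.0000
    outer loop
      vertex 0.0 0.0 28.0
      vertex 0.0 22.0 28.0
      vertex 0.0 0.0 0.0
    endloop
  endfacet
  facet normal 1.0000 0.0000 0.0000
    outer loop
      vertex 17.0 0.0 0.0
      vertex 17.0 22.0 0.0
      vertex 17.0 22.0 28.0
    endloop
  endfacet
  facet normal 1.0000 0.0000 0.0000
    outer loop
      vertex 17.0 0.0 0.0
      vertex 17.0 22.0 28.0
      vertex 17.0 0.0 28.0
    endloop
  endfacet
endsolid part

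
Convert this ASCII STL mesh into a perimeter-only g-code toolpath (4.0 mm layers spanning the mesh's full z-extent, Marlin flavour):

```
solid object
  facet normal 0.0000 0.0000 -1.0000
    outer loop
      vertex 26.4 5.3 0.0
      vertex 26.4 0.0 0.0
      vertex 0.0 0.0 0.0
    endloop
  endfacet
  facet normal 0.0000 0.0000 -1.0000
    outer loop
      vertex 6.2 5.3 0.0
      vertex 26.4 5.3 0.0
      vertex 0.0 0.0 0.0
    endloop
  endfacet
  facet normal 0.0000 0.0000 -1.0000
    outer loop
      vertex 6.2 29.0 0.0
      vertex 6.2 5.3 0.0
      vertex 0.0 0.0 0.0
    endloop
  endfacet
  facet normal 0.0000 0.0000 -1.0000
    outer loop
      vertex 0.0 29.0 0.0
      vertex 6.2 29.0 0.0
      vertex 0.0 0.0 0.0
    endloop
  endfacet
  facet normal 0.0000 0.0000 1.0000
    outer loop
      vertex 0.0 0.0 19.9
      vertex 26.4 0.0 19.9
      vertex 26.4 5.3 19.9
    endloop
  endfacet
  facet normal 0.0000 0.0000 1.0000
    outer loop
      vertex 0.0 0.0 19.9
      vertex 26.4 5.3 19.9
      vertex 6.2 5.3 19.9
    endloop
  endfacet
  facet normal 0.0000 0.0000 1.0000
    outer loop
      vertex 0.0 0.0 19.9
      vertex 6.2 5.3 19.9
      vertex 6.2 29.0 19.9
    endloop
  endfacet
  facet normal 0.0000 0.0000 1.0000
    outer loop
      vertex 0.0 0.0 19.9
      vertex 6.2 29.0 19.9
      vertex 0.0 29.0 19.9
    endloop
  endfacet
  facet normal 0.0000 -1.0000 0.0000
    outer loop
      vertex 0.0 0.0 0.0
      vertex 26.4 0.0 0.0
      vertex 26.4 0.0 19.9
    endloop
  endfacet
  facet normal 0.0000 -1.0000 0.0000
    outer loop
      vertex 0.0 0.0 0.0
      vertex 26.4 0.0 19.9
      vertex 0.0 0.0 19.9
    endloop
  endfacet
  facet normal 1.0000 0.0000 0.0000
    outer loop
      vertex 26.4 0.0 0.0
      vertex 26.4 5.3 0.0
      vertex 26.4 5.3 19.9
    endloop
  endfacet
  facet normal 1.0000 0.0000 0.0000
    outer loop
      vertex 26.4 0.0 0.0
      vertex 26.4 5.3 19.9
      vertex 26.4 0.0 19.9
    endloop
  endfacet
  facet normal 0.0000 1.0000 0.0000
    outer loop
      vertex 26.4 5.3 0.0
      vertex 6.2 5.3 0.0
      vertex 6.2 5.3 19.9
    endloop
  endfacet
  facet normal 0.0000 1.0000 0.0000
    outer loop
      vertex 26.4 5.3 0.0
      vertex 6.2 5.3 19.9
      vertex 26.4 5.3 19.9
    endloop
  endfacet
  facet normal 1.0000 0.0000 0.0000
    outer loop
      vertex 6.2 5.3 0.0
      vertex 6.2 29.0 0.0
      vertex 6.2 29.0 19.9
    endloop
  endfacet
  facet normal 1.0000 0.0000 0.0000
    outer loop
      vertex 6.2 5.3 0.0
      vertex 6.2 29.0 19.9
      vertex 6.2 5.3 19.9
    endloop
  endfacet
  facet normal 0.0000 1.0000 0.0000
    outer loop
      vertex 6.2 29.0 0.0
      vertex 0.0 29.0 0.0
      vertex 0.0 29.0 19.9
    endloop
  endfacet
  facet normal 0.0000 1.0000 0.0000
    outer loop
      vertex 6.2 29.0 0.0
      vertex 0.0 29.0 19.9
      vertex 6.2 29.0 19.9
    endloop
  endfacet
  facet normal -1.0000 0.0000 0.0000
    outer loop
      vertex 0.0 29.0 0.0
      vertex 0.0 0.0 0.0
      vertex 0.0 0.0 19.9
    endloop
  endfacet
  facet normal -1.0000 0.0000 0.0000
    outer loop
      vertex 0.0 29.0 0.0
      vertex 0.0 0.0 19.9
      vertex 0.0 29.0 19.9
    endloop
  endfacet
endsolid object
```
; perimeter-only toolpath
G21 ; units = mm
G90 ; absolute positioning
G28 ; home
; layer 1
G0 Z4.0
G0 X0.0 Y0.0
G1 X26.4 Y0.0
G1 X26.4 Y5.3
G1 X6.2 Y5.3
G1 X6.2 Y29.0
G1 X0.0 Y29.0
G1 X0.0 Y0.0
; layer 2
G0 Z8.0
G0 X0.0 Y0.0
G1 X26.4 Y0.0
G1 X26.4 Y5.3
G1 X6.2 Y5.3
G1 X6.2 Y29.0
G1 X0.0 Y29.0
G1 X0.0 Y0.0
; layer 3
G0 Z11.9
G0 X0.0 Y0.0
G1 X26.4 Y0.0
G1 X26.4 Y5.3
G1 X6.2 Y5.3
G1 X6.2 Y29.0
G1 X0.0 Y29.0
G1 X0.0 Y0.0
; layer 4
G0 Z15.9
G0 X0.0 Y0.0
G1 X26.4 Y0.0
G1 X26.4 Y5.3
G1 X6.2 Y5.3
G1 X6.2 Y29.0
G1 X0.0 Y29.0
G1 X0.0 Y0.0
; layer 5
G0 Z19.9
G0 X0.0 Y0.0
G1 X26.4 Y0.0
G1 X26.4 Y5.3
G1 X6.2 Y5.3
G1 X6.2 Y29.0
G1 X0.0 Y29.0
G1 X0.0 Y0.0
M2 ; end

The solid is an L-shaped prism: outer 26.4 × 29 mm, arm thicknesses ≈ 5.3 mm (horizontal) and 6.2 mm (vertical), extruded 19.9 mm in z. Slicing at Δz = 4.0 mm — 5 equal slices spanning the solid's height, so layer i sits at z = i·h/5 — gives 5 non-empty perimeters. Each is a 6-segment closed polygon; G0 lifts to the layer z and rapids to the start vertex, then G1 traces the edges.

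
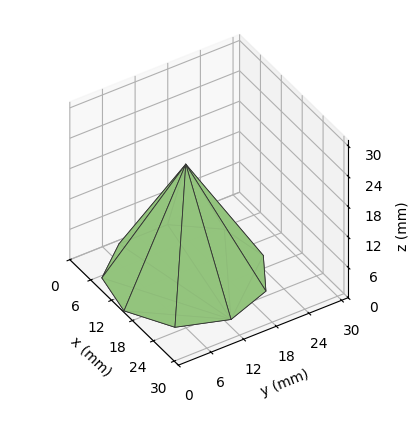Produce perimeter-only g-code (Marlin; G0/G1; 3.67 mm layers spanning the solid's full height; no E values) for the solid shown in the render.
Reading the render: the shape is a regular 9-sided pyramid, base circumscribed radius ≈ 13 mm, apex at z ≈ 22 mm (dimensions read to the nearest mm from the axis ticks). For the g-code, the solid's height is divided into equal slices at the stated Δz and each level perimeter traced with G1 moves after a G0 lift.

; perimeter-only toolpath
G21 ; units = mm
G90 ; absolute positioning
G28 ; home
; layer 1
G0 Z3.67
G0 X23.83 Y13.00
G1 X21.30 Y19.97
G1 X14.88 Y23.67
G1 X7.58 Y22.38
G1 X2.82 Y16.71
G1 X2.82 Y9.29
G1 X7.58 Y3.62
G1 X14.88 Y2.33
G1 X21.30 Y6.03
G1 X23.83 Y13.00
; layer 2
G0 Z7.33
G0 X21.67 Y13.00
G1 X19.64 Y18.57
G1 X14.51 Y21.53
G1 X8.67 Y20.51
G1 X4.85 Y15.97
G1 X4.85 Y10.03
G1 X8.67 Y5.49
G1 X14.51 Y4.47
G1 X19.64 Y7.43
G1 X21.67 Y13.00
; layer 3
G0 Z11.00
G0 X19.50 Y13.00
G1 X17.98 Y17.18
G1 X14.13 Y19.40
G1 X9.75 Y18.63
G1 X6.89 Y15.22
G1 X6.89 Y10.78
G1 X9.75 Y7.37
G1 X14.13 Y6.60
G1 X17.98 Y8.82
G1 X19.50 Y13.00
; layer 4
G0 Z14.67
G0 X17.33 Y13.00
G1 X16.32 Y15.79
G1 X13.75 Y17.27
G1 X10.83 Y16.75
G1 X8.93 Y14.48
G1 X8.93 Y11.52
G1 X10.83 Y9.25
G1 X13.75 Y8.73
G1 X16.32 Y10.21
G1 X17.33 Y13.00
; layer 5
G0 Z18.33
G0 X15.17 Y13.00
G1 X14.66 Y14.39
G1 X13.38 Y15.13
G1 X11.92 Y14.88
G1 X10.96 Y13.74
G1 X10.96 Y12.26
G1 X11.92 Y11.12
G1 X13.38 Y10.87
G1 X14.66 Y11.61
G1 X15.17 Y13.00
M2 ; end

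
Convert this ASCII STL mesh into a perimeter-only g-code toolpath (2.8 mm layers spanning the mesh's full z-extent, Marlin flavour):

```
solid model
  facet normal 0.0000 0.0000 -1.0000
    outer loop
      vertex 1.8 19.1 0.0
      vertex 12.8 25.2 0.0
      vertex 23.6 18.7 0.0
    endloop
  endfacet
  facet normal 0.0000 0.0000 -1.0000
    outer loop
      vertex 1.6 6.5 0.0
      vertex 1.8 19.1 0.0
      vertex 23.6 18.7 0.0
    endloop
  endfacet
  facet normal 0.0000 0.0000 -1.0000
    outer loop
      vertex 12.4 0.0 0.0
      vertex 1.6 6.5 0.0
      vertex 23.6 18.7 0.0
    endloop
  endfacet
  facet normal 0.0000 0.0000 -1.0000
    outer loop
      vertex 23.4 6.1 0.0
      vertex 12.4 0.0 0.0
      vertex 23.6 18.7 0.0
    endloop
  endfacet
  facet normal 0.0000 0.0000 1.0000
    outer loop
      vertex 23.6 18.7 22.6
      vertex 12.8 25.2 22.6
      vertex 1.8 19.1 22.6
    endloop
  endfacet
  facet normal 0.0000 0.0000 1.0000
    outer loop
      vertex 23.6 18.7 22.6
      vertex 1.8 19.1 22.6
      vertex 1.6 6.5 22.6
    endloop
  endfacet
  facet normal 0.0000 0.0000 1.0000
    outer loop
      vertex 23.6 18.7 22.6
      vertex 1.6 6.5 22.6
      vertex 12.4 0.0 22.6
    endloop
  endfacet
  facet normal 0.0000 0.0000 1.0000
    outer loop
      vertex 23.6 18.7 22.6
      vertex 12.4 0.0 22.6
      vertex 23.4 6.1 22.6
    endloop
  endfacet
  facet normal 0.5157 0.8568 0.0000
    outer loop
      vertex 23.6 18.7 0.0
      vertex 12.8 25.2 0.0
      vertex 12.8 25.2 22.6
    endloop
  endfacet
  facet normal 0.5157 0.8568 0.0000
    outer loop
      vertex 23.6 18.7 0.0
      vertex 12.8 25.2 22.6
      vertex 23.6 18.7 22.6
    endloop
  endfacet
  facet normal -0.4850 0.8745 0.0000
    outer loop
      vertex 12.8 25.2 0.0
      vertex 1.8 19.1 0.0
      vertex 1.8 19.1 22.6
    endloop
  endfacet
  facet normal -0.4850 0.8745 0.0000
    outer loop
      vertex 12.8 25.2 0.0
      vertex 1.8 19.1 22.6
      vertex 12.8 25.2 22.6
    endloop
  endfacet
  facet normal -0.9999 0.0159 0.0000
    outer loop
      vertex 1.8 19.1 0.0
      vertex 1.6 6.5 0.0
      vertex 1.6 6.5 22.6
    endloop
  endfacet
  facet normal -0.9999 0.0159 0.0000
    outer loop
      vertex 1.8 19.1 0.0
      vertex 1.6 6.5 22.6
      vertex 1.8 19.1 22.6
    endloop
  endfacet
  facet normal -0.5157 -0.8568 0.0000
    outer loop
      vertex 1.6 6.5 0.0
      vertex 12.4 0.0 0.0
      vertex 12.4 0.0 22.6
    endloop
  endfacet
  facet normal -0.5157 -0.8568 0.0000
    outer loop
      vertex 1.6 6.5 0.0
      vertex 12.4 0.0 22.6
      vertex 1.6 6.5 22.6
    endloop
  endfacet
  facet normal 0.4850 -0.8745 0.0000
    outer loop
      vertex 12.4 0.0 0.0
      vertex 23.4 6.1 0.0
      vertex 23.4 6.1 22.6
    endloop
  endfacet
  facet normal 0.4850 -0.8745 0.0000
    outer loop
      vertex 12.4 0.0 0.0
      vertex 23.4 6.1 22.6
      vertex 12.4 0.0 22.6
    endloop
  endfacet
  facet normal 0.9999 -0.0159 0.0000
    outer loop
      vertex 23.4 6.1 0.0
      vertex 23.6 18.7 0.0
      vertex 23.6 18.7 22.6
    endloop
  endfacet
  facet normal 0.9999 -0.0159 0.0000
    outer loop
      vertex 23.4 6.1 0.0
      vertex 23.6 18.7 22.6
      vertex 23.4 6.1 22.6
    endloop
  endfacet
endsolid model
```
; perimeter-only toolpath
G21 ; units = mm
G90 ; absolute positioning
G28 ; home
; layer 1
G0 Z2.8
G0 X23.6 Y18.7
G1 X12.8 Y25.2
G1 X1.8 Y19.1
G1 X1.6 Y6.5
G1 X12.4 Y0.0
G1 X23.4 Y6.1
G1 X23.6 Y18.7
; layer 2
G0 Z5.7
G0 X23.6 Y18.7
G1 X12.8 Y25.2
G1 X1.8 Y19.1
G1 X1.6 Y6.5
G1 X12.4 Y0.0
G1 X23.4 Y6.1
G1 X23.6 Y18.7
; layer 3
G0 Z8.5
G0 X23.6 Y18.7
G1 X12.8 Y25.2
G1 X1.8 Y19.1
G1 X1.6 Y6.5
G1 X12.4 Y0.0
G1 X23.4 Y6.1
G1 X23.6 Y18.7
; layer 4
G0 Z11.3
G0 X23.6 Y18.7
G1 X12.8 Y25.2
G1 X1.8 Y19.1
G1 X1.6 Y6.5
G1 X12.4 Y0.0
G1 X23.4 Y6.1
G1 X23.6 Y18.7
; layer 5
G0 Z14.1
G0 X23.6 Y18.7
G1 X12.8 Y25.2
G1 X1.8 Y19.1
G1 X1.6 Y6.5
G1 X12.4 Y0.0
G1 X23.4 Y6.1
G1 X23.6 Y18.7
; layer 6
G0 Z17.0
G0 X23.6 Y18.7
G1 X12.8 Y25.2
G1 X1.8 Y19.1
G1 X1.6 Y6.5
G1 X12.4 Y0.0
G1 X23.4 Y6.1
G1 X23.6 Y18.7
; layer 7
G0 Z19.8
G0 X23.6 Y18.7
G1 X12.8 Y25.2
G1 X1.8 Y19.1
G1 X1.6 Y6.5
G1 X12.4 Y0.0
G1 X23.4 Y6.1
G1 X23.6 Y18.7
; layer 8
G0 Z22.6
G0 X23.6 Y18.7
G1 X12.8 Y25.2
G1 X1.8 Y19.1
G1 X1.6 Y6.5
G1 X12.4 Y0.0
G1 X23.4 Y6.1
G1 X23.6 Y18.7
M2 ; end

The solid is a regular 6-sided prism (a cylinder approximated with 6 flat sides), circumscribed radius ≈ 12.6 mm, height ≈ 22.6 mm. Slicing at Δz = 2.8 mm — 8 equal slices spanning the solid's height, so layer i sits at z = i·h/8 — gives 8 non-empty perimeters. Each is a 6-segment closed polygon; G0 lifts to the layer z and rapids to the start vertex, then G1 traces the edges.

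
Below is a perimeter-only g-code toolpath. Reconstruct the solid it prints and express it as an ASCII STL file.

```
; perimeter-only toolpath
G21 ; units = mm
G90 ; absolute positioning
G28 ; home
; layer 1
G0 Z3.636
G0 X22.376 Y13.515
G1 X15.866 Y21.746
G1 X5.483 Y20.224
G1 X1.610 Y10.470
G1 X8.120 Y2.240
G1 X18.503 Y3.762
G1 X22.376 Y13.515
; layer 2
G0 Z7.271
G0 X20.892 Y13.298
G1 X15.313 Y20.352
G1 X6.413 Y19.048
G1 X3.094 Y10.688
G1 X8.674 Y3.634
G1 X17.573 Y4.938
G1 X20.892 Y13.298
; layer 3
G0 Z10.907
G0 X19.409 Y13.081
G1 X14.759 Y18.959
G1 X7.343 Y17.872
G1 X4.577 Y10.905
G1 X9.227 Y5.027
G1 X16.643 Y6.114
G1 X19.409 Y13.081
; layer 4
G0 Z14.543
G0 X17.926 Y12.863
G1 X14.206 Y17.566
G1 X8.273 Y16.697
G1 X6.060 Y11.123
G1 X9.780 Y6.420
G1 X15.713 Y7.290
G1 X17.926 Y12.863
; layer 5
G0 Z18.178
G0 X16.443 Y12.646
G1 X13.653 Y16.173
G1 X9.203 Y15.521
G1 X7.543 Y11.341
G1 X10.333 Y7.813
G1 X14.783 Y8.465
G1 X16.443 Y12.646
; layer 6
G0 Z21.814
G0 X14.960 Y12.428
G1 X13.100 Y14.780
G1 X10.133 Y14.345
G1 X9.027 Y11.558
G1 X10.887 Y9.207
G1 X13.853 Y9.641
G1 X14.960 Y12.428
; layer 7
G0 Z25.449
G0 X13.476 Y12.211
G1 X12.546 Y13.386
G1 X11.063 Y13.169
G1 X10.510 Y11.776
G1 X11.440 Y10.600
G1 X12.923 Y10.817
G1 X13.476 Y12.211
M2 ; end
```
solid part
  facet normal 0.0000 0.0000 -1.0000
    outer loop
      vertex 4.553 21.400 0.000
      vertex 16.419 23.139 0.000
      vertex 23.859 13.733 0.000
    endloop
  endfacet
  facet normal 0.0000 0.0000 -1.0000
    outer loop
      vertex 0.127 10.253 0.000
      vertex 4.553 21.400 0.000
      vertex 23.859 13.733 0.000
    endloop
  endfacet
  facet normal 0.0000 0.0000 -1.0000
    outer loop
      vertex 7.567 0.847 0.000
      vertex 0.127 10.253 0.000
      vertex 23.859 13.733 0.000
    endloop
  endfacet
  facet normal 0.0000 0.0000 -1.0000
    outer loop
      vertex 19.433 2.586 0.000
      vertex 7.567 0.847 0.000
      vertex 23.859 13.733 0.000
    endloop
  endfacet
  facet normal 0.7386 0.5842 0.3363
    outer loop
      vertex 23.859 13.733 0.000
      vertex 16.419 23.139 0.000
      vertex 11.993 11.993 29.085
    endloop
  endfacet
  facet normal -0.1366 0.9318 0.3363
    outer loop
      vertex 16.419 23.139 0.000
      vertex 4.553 21.400 0.000
      vertex 11.993 11.993 29.085
    endloop
  endfacet
  facet normal -0.8753 0.3475 0.3363
    outer loop
      vertex 4.553 21.400 0.000
      vertex 0.127 10.253 0.000
      vertex 11.993 11.993 29.085
    endloop
  endfacet
  facet normal -0.7386 -0.5842 0.3363
    outer loop
      vertex 0.127 10.253 0.000
      vertex 7.567 0.847 0.000
      vertex 11.993 11.993 29.085
    endloop
  endfacet
  facet normal 0.1366 -0.9318 0.3363
    outer loop
      vertex 7.567 0.847 0.000
      vertex 19.433 2.586 0.000
      vertex 11.993 11.993 29.085
    endloop
  endfacet
  facet normal 0.8753 -0.3475 0.3363
    outer loop
      vertex 19.433 2.586 0.000
      vertex 23.859 13.733 0.000
      vertex 11.993 11.993 29.085
    endloop
  endfacet
endsolid part

The G0 Z moves step by Δz≈3.636 mm. The G1 loops shrink linearly with z, so the solid tapers from its base footprint up to z≈29.1. Closing with a flat bottom cap and the tapered top and triangulating gives 10 facets — a regular 6-sided pyramid, base circumscribed radius ≈ 12 mm, apex at z ≈ 29.1 mm.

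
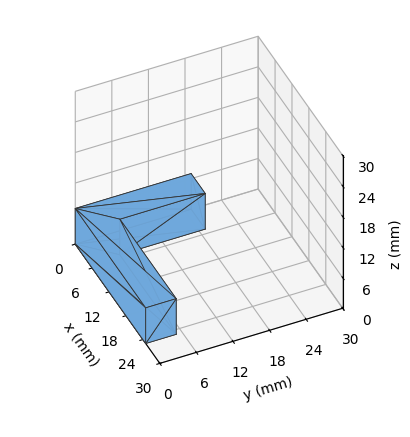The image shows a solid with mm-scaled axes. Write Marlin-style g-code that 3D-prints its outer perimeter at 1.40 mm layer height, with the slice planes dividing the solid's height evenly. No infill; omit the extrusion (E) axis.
Reading the render: the shape is an L-shaped prism: outer 25 × 19 mm, arm thicknesses ≈ 5 mm (horizontal) and 5 mm (vertical), extruded 7 mm in z (dimensions read to the nearest mm from the axis ticks). For the g-code, the solid's height is divided into equal slices at the stated Δz and each level perimeter traced with G1 moves after a G0 lift.

; perimeter-only toolpath
G21 ; units = mm
G90 ; absolute positioning
G28 ; home
; layer 1
G0 Z1.40
G0 X0.00 Y0.00
G1 X25.00 Y0.00
G1 X25.00 Y5.00
G1 X5.00 Y5.00
G1 X5.00 Y19.00
G1 X0.00 Y19.00
G1 X0.00 Y0.00
; layer 2
G0 Z2.80
G0 X0.00 Y0.00
G1 X25.00 Y0.00
G1 X25.00 Y5.00
G1 X5.00 Y5.00
G1 X5.00 Y19.00
G1 X0.00 Y19.00
G1 X0.00 Y0.00
; layer 3
G0 Z4.20
G0 X0.00 Y0.00
G1 X25.00 Y0.00
G1 X25.00 Y5.00
G1 X5.00 Y5.00
G1 X5.00 Y19.00
G1 X0.00 Y19.00
G1 X0.00 Y0.00
; layer 4
G0 Z5.60
G0 X0.00 Y0.00
G1 X25.00 Y0.00
G1 X25.00 Y5.00
G1 X5.00 Y5.00
G1 X5.00 Y19.00
G1 X0.00 Y19.00
G1 X0.00 Y0.00
; layer 5
G0 Z7.00
G0 X0.00 Y0.00
G1 X25.00 Y0.00
G1 X25.00 Y5.00
G1 X5.00 Y5.00
G1 X5.00 Y19.00
G1 X0.00 Y19.00
G1 X0.00 Y0.00
M2 ; end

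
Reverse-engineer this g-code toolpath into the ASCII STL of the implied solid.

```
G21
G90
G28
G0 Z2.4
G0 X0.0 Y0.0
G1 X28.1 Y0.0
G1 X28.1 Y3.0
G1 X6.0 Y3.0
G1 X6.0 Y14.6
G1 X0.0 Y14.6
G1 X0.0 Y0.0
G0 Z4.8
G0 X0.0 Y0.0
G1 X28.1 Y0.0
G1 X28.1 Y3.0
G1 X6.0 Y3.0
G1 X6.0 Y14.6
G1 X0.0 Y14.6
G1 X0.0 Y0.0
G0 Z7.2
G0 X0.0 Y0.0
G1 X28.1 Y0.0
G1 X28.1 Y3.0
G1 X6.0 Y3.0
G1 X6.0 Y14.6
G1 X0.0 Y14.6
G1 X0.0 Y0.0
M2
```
solid part
  facet normal 0.0000 0.0000 -1.0000
    outer loop
      vertex 28.1 3.0 0.0
      vertex 28.1 0.0 0.0
      vertex 0.0 0.0 0.0
    endloop
  endfacet
  facet normal 0.0000 0.0000 -1.0000
    outer loop
      vertex 6.0 3.0 0.0
      vertex 28.1 3.0 0.0
      vertex 0.0 0.0 0.0
    endloop
  endfacet
  facet normal 0.0000 0.0000 -1.0000
    outer loop
      vertex 6.0 14.6 0.0
      vertex 6.0 3.0 0.0
      vertex 0.0 0.0 0.0
    endloop
  endfacet
  facet normal 0.0000 0.0000 -1.0000
    outer loop
      vertex 0.0 14.6 0.0
      vertex 6.0 14.6 0.0
      vertex 0.0 0.0 0.0
    endloop
  endfacet
  facet normal 0.0000 0.0000 1.0000
    outer loop
      vertex 0.0 0.0 7.2
      vertex 28.1 0.0 7.2
      vertex 28.1 3.0 7.2
    endloop
  endfacet
  facet normal 0.0000 0.0000 1.0000
    outer loop
      vertex 0.0 0.0 7.2
      vertex 28.1 3.0 7.2
      vertex 6.0 3.0 7.2
    endloop
  endfacet
  facet normal 0.0000 0.0000 1.0000
    outer loop
      vertex 0.0 0.0 7.2
      vertex 6.0 3.0 7.2
      vertex 6.0 14.6 7.2
    endloop
  endfacet
  facet normal 0.0000 0.0000 1.0000
    outer loop
      vertex 0.0 0.0 7.2
      vertex 6.0 14.6 7.2
      vertex 0.0 14.6 7.2
    endloop
  endfacet
  facet normal 0.0000 -1.0000 0.0000
    outer loop
      vertex 0.0 0.0 0.0
      vertex 28.1 0.0 0.0
      vertex 28.1 0.0 7.2
    endloop
  endfacet
  facet normal 0.0000 -1.0000 0.0000
    outer loop
      vertex 0.0 0.0 0.0
      vertex 28.1 0.0 7.2
      vertex 0.0 0.0 7.2
    endloop
  endfacet
  facet normal 1.0000 0.0000 0.0000
    outer loop
      vertex 28.1 0.0 0.0
      vertex 28.1 3.0 0.0
      vertex 28.1 3.0 7.2
    endloop
  endfacet
  facet normal 1.0000 0.0000 0.0000
    outer loop
      vertex 28.1 0.0 0.0
      vertex 28.1 3.0 7.2
      vertex 28.1 0.0 7.2
    endloop
  endfacet
  facet normal 0.0000 1.0000 0.0000
    outer loop
      vertex 28.1 3.0 0.0
      vertex 6.0 3.0 0.0
      vertex 6.0 3.0 7.2
    endloop
  endfacet
  facet normal 0.0000 1.0000 0.0000
    outer loop
      vertex 28.1 3.0 0.0
      vertex 6.0 3.0 7.2
      vertex 28.1 3.0 7.2
    endloop
  endfacet
  facet normal 1.0000 0.0000 0.0000
    outer loop
      vertex 6.0 3.0 0.0
      vertex 6.0 14.6 0.0
      vertex 6.0 14.6 7.2
    endloop
  endfacet
  facet normal 1.0000 0.0000 0.0000
    outer loop
      vertex 6.0 3.0 0.0
      vertex 6.0 14.6 7.2
      vertex 6.0 3.0 7.2
    endloop
  endfacet
  facet normal 0.0000 1.0000 0.0000
    outer loop
      vertex 6.0 14.6 0.0
      vertex 0.0 14.6 0.0
      vertex 0.0 14.6 7.2
    endloop
  endfacet
  facet normal 0.0000 1.0000 0.0000
    outer loop
      vertex 6.0 14.6 0.0
      vertex 0.0 14.6 7.2
      vertex 6.0 14.6 7.2
    endloop
  endfacet
  facet normal -1.0000 0.0000 0.0000
    outer loop
      vertex 0.0 14.6 0.0
      vertex 0.0 0.0 0.0
      vertex 0.0 0.0 7.2
    endloop
  endfacet
  facet normal -1.0000 0.0000 0.0000
    outer loop
      vertex 0.0 14.6 0.0
      vertex 0.0 0.0 7.2
      vertex 0.0 14.6 7.2
    endloop
  endfacet
endsolid part

The G0 Z moves step by Δz≈2.4 mm. Every layer's G1 loop is the same polygon, so the solid is a straight extrusion of it from z=0 to z≈7.2. Closing with flat bottom and top caps and triangulating gives 20 facets — an L-shaped prism: outer 28.1 × 14.6 mm, arm thicknesses ≈ 3 mm (horizontal) and 6 mm (vertical), extruded 7.2 mm in z.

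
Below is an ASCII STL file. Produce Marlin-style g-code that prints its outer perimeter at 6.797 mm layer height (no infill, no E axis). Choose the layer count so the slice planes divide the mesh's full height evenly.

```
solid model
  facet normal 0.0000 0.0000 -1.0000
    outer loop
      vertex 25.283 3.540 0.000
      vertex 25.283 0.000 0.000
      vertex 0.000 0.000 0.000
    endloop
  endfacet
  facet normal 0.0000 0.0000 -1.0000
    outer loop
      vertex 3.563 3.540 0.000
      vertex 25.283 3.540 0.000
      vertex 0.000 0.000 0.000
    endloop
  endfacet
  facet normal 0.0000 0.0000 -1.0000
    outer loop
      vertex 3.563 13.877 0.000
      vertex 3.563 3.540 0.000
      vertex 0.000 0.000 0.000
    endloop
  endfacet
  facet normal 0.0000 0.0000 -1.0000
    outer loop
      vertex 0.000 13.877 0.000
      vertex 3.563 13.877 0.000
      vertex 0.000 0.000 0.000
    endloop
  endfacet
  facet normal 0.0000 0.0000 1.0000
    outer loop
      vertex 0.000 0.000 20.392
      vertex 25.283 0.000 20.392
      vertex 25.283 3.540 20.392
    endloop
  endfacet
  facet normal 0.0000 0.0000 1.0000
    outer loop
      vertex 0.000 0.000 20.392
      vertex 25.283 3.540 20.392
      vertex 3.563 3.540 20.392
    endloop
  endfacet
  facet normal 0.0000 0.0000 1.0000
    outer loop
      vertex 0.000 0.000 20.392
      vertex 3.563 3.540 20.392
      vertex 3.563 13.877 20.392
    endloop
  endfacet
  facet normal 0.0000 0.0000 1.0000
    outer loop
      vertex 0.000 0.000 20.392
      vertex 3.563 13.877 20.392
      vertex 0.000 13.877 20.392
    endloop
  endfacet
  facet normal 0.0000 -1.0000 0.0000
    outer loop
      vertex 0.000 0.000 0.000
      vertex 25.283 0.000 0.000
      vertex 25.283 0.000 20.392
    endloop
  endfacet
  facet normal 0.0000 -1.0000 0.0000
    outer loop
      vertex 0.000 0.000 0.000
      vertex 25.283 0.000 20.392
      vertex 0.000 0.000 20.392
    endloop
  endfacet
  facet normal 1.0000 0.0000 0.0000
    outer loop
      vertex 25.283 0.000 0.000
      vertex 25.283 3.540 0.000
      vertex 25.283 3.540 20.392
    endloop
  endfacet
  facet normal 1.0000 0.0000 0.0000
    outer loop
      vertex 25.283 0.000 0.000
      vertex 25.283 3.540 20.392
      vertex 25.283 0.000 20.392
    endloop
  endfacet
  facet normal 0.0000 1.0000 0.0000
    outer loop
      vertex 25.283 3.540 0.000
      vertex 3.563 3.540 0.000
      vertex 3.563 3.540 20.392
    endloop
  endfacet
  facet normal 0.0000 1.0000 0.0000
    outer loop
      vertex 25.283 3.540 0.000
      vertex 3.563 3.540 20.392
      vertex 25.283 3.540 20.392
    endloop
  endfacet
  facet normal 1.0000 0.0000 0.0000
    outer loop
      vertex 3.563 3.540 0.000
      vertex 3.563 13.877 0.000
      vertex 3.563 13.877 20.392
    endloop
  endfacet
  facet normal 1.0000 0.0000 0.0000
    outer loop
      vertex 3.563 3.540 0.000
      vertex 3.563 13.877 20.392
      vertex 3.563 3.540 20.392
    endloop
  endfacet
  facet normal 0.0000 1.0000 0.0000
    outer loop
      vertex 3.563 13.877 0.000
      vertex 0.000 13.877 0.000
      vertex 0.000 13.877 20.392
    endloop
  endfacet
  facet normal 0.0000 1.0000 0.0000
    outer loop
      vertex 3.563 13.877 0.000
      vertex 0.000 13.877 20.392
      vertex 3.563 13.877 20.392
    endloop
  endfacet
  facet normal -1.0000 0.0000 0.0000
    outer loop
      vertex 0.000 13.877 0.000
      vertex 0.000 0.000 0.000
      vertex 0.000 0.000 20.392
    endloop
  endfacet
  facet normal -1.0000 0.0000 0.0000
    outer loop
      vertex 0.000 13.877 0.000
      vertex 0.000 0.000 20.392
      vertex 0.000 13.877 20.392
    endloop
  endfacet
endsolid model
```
; perimeter-only toolpath
G21 ; units = mm
G90 ; absolute positioning
G28 ; home
; layer 1
G0 Z6.797
G0 X0.000 Y0.000
G1 X25.283 Y0.000
G1 X25.283 Y3.540
G1 X3.563 Y3.540
G1 X3.563 Y13.877
G1 X0.000 Y13.877
G1 X0.000 Y0.000
; layer 2
G0 Z13.595
G0 X0.000 Y0.000
G1 X25.283 Y0.000
G1 X25.283 Y3.540
G1 X3.563 Y3.540
G1 X3.563 Y13.877
G1 X0.000 Y13.877
G1 X0.000 Y0.000
; layer 3
G0 Z20.392
G0 X0.000 Y0.000
G1 X25.283 Y0.000
G1 X25.283 Y3.540
G1 X3.563 Y3.540
G1 X3.563 Y13.877
G1 X0.000 Y13.877
G1 X0.000 Y0.000
M2 ; end

The solid is an L-shaped prism: outer 25.3 × 13.9 mm, arm thicknesses ≈ 3.54 mm (horizontal) and 3.56 mm (vertical), extruded 20.4 mm in z. Slicing at Δz = 6.797 mm — 3 equal slices spanning the solid's height, so layer i sits at z = i·h/3 — gives 3 non-empty perimeters. Each is a 6-segment closed polygon; G0 lifts to the layer z and rapids to the start vertex, then G1 traces the edges.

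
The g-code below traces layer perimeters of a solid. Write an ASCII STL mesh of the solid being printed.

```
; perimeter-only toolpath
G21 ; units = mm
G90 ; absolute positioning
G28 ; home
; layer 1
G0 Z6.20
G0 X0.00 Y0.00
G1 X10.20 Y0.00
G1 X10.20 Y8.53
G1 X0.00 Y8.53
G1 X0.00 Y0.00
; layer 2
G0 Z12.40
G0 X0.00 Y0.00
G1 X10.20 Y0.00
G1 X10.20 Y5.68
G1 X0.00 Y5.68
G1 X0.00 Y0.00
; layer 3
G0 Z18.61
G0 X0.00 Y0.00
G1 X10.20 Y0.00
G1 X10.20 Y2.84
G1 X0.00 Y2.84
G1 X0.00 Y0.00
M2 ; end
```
solid part
  facet normal 0.0000 0.0000 -1.0000
    outer loop
      vertex 10.20 11.37 0.00
      vertex 10.20 0.00 0.00
      vertex 0.00 0.00 0.00
    endloop
  endfacet
  facet normal 0.0000 0.0000 -1.0000
    outer loop
      vertex 0.00 11.37 0.00
      vertex 10.20 11.37 0.00
      vertex 0.00 0.00 0.00
    endloop
  endfacet
  facet normal 0.0000 -1.0000 0.0000
    outer loop
      vertex 0.00 0.00 0.00
      vertex 10.20 0.00 0.00
      vertex 10.20 0.00 24.81
    endloop
  endfacet
  facet normal 0.0000 -1.0000 0.0000
    outer loop
      vertex 0.00 0.00 0.00
      vertex 10.20 0.00 24.81
      vertex 0.00 0.00 24.81
    endloop
  endfacet
  facet normal 0.0000 0.9091 0.4166
    outer loop
      vertex 0.00 0.00 24.81
      vertex 10.20 0.00 24.81
      vertex 10.20 11.37 0.00
    endloop
  endfacet
  facet normal 0.0000 0.9091 0.4166
    outer loop
      vertex 0.00 0.00 24.81
      vertex 10.20 11.37 0.00
      vertex 0.00 11.37 0.00
    endloop
  endfacet
  facet normal -1.0000 0.0000 0.0000
    outer loop
      vertex 0.00 0.00 24.81
      vertex 0.00 11.37 0.00
      vertex 0.00 0.00 0.00
    endloop
  endfacet
  facet normal 1.0000 0.0000 0.0000
    outer loop
      vertex 10.20 0.00 0.00
      vertex 10.20 11.37 0.00
      vertex 10.20 0.00 24.81
    endloop
  endfacet
endsolid part

The G0 Z moves step by Δz≈6.20 mm. The G1 loops shrink linearly with z, so the solid tapers from its base footprint up to z≈24.8. Closing with a flat bottom cap and the tapered top and triangulating gives 8 facets — a wedge (ramp): 10.2 × 11.4 mm base, rising to 24.8 mm along the y=0 edge and sloping linearly to z=0 at y=11.4.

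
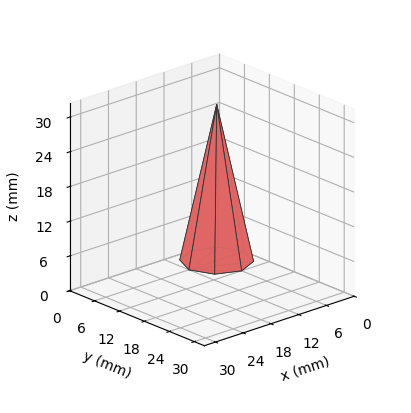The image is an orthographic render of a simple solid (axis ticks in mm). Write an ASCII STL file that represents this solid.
Reading the render: the shape is a regular 8-sided pyramid, base circumscribed radius ≈ 6 mm, apex at z ≈ 27 mm (dimensions read to the nearest mm from the axis ticks). For the STL, each face is triangulated and given an outward normal.

solid part
  facet normal 0.0000 0.0000 -1.0000
    outer loop
      vertex 6.0 12.0 0.0
      vertex 10.2 10.2 0.0
      vertex 12.0 6.0 0.0
    endloop
  endfacet
  facet normal 0.0000 0.0000 -1.0000
    outer loop
      vertex 1.8 10.2 0.0
      vertex 6.0 12.0 0.0
      vertex 12.0 6.0 0.0
    endloop
  endfacet
  facet normal 0.0000 0.0000 -1.0000
    outer loop
      vertex 0.0 6.0 0.0
      vertex 1.8 10.2 0.0
      vertex 12.0 6.0 0.0
    endloop
  endfacet
  facet normal 0.0000 0.0000 -1.0000
    outer loop
      vertex 1.8 1.8 0.0
      vertex 0.0 6.0 0.0
      vertex 12.0 6.0 0.0
    endloop
  endfacet
  facet normal 0.0000 0.0000 -1.0000
    outer loop
      vertex 6.0 0.0 0.0
      vertex 1.8 1.8 0.0
      vertex 12.0 6.0 0.0
    endloop
  endfacet
  facet normal 0.0000 0.0000 -1.0000
    outer loop
      vertex 10.2 1.8 0.0
      vertex 6.0 0.0 0.0
      vertex 12.0 6.0 0.0
    endloop
  endfacet
  facet normal 0.9006 0.3860 0.2001
    outer loop
      vertex 12.0 6.0 0.0
      vertex 10.2 10.2 0.0
      vertex 6.0 6.0 27.0
    endloop
  endfacet
  facet normal 0.3860 0.9006 0.2001
    outer loop
      vertex 10.2 10.2 0.0
      vertex 6.0 12.0 0.0
      vertex 6.0 6.0 27.0
    endloop
  endfacet
  facet normal -0.3860 0.9006 0.2001
    outer loop
      vertex 6.0 12.0 0.0
      vertex 1.8 10.2 0.0
      vertex 6.0 6.0 27.0
    endloop
  endfacet
  facet normal -0.9006 0.3860 0.2001
    outer loop
      vertex 1.8 10.2 0.0
      vertex 0.0 6.0 0.0
      vertex 6.0 6.0 27.0
    endloop
  endfacet
  facet normal -0.9006 -0.3860 0.2001
    outer loop
      vertex 0.0 6.0 0.0
      vertex 1.8 1.8 0.0
      vertex 6.0 6.0 27.0
    endloop
  endfacet
  facet normal -0.3860 -0.9006 0.2001
    outer loop
      vertex 1.8 1.8 0.0
      vertex 6.0 0.0 0.0
      vertex 6.0 6.0 27.0
    endloop
  endfacet
  facet normal 0.3860 -0.9006 0.2001
    outer loop
      vertex 6.0 0.0 0.0
      vertex 10.2 1.8 0.0
      vertex 6.0 6.0 27.0
    endloop
  endfacet
  facet normal 0.9006 -0.3860 0.2001
    outer loop
      vertex 10.2 1.8 0.0
      vertex 12.0 6.0 0.0
      vertex 6.0 6.0 27.0
    endloop
  endfacet
endsolid part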